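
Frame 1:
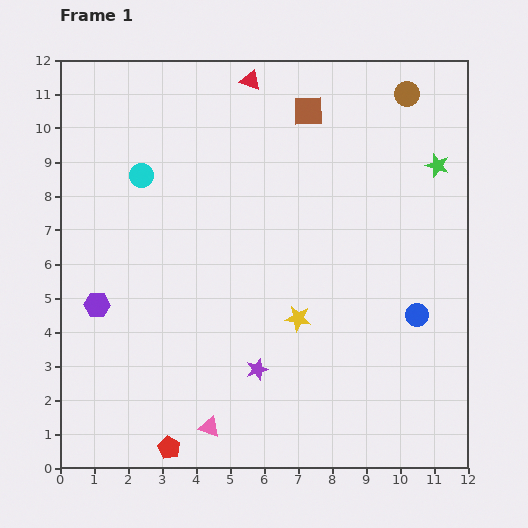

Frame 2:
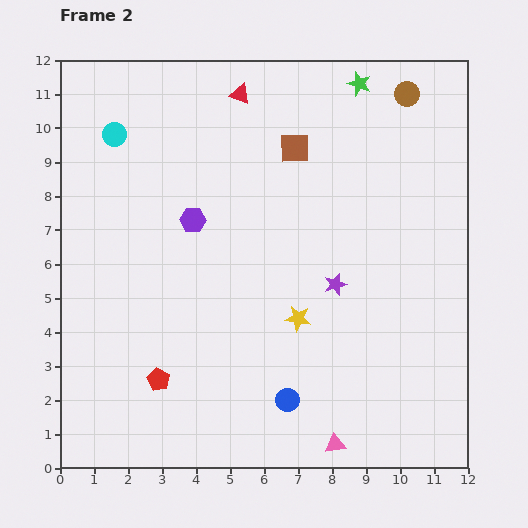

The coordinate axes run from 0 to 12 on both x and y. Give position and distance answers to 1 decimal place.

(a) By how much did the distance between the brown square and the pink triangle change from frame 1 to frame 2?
-0.9

Distance in frame 1: 9.7. Distance in frame 2: 8.8.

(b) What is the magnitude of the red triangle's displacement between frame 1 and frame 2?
0.5

The red triangle moved from (5.6, 11.4) to (5.3, 11.0), a distance of √(0.3² + 0.4²) ≈ 0.5.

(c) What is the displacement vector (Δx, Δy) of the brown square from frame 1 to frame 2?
(-0.4, -1.1)

The brown square was at (7.3, 10.5) in frame 1 and (6.9, 9.4) in frame 2.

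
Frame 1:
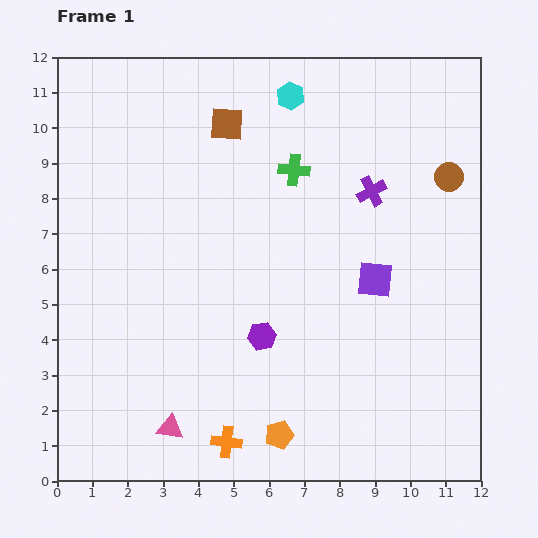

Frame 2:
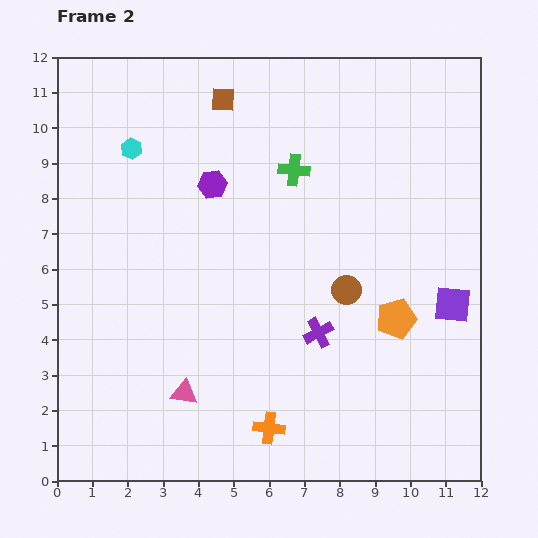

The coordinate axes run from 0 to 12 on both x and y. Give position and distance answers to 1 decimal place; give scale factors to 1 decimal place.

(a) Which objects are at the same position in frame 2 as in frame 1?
the green cross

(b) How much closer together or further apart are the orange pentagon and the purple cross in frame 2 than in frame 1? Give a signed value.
-5.2

Distance in frame 1: 7.4. Distance in frame 2: 2.2.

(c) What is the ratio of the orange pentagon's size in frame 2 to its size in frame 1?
1.4×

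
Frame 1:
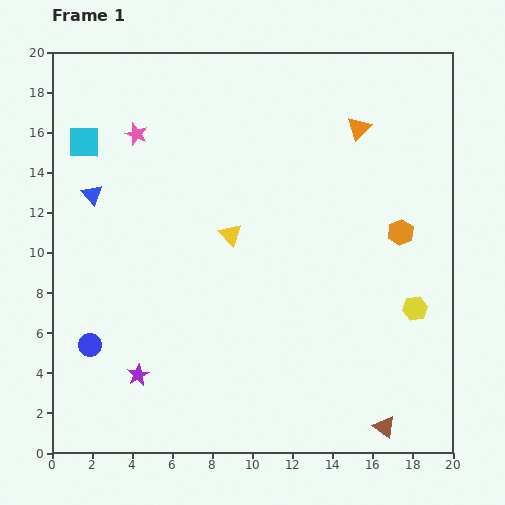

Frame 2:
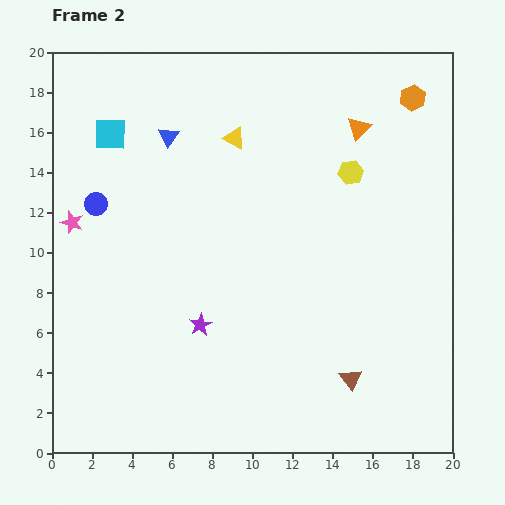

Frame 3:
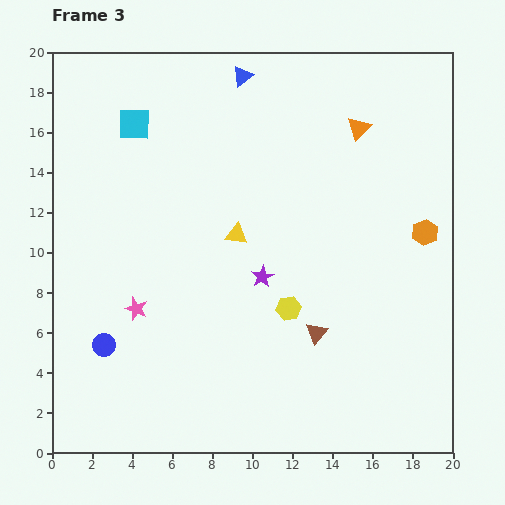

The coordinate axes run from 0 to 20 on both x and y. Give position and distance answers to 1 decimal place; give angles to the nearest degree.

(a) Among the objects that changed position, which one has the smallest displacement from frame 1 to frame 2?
the cyan square

(moved 1.4)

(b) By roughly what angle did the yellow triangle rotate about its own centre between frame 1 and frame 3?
39° counter-clockwise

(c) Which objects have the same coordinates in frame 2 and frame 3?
the orange triangle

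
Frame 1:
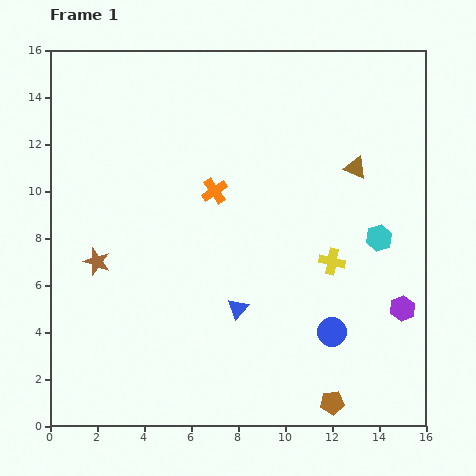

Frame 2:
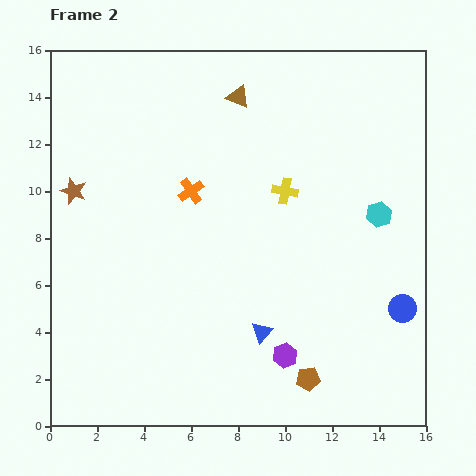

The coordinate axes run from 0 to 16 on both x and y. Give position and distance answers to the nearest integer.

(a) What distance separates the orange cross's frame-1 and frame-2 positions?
1

The orange cross moved from (7, 10) to (6, 10), a distance of √(1² + 0²) ≈ 1.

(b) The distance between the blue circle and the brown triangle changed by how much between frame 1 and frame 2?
+4

Distance in frame 1: 7. Distance in frame 2: 11.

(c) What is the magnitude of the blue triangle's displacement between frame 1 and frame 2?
1

The blue triangle moved from (8, 5) to (9, 4), a distance of √(1² + 1²) ≈ 1.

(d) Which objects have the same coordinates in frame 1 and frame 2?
none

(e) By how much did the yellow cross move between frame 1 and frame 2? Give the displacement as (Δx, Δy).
(-2, 3)

The yellow cross was at (12, 7) in frame 1 and (10, 10) in frame 2.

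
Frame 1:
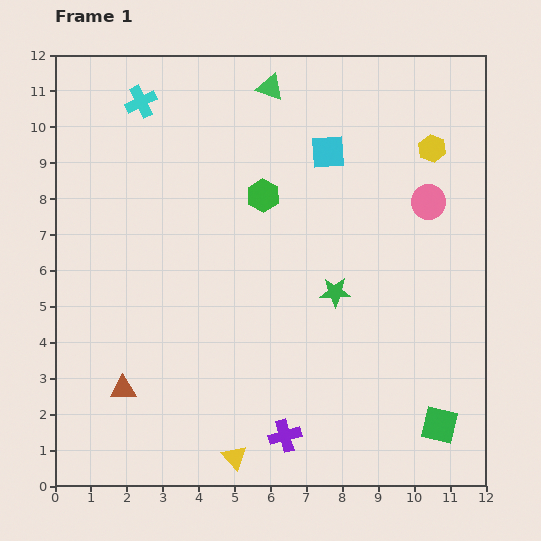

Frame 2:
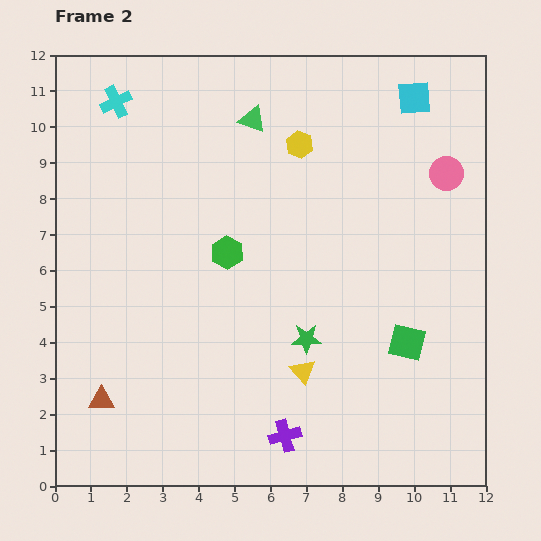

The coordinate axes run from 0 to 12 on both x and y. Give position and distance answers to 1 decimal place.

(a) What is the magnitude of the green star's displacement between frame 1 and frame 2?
1.5

The green star moved from (7.8, 5.4) to (7.0, 4.1), a distance of √(0.8² + 1.3²) ≈ 1.5.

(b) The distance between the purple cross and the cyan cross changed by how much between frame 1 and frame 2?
+0.3

Distance in frame 1: 10.1. Distance in frame 2: 10.4.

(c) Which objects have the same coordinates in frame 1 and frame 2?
the purple cross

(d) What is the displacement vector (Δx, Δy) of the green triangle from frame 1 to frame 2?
(-0.5, -0.9)

The green triangle was at (6.0, 11.1) in frame 1 and (5.5, 10.2) in frame 2.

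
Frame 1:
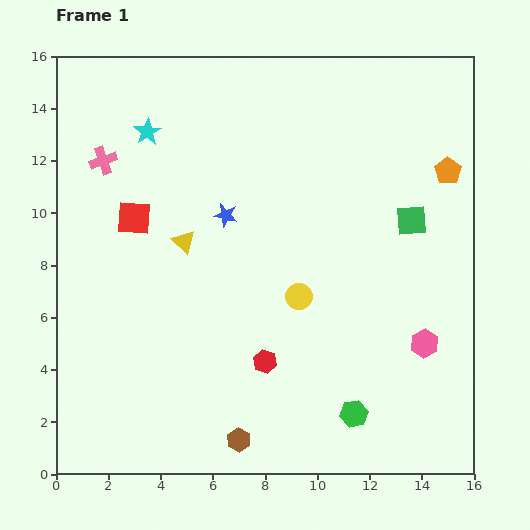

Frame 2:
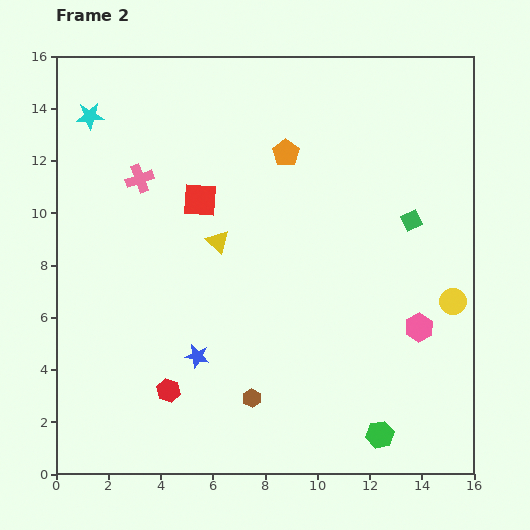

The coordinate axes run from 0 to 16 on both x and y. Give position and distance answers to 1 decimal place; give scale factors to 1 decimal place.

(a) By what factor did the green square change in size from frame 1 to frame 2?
0.6×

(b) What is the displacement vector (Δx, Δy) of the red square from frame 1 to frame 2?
(2.5, 0.7)

The red square was at (3.0, 9.8) in frame 1 and (5.5, 10.5) in frame 2.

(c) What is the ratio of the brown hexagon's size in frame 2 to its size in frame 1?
0.8×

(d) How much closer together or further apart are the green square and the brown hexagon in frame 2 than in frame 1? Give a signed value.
-1.6

Distance in frame 1: 10.7. Distance in frame 2: 9.1.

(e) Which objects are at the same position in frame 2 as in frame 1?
the green square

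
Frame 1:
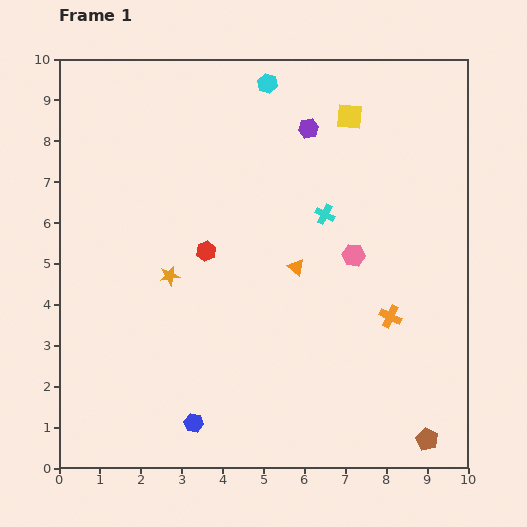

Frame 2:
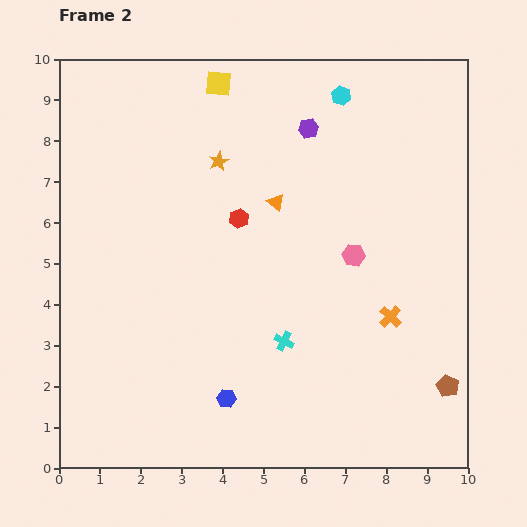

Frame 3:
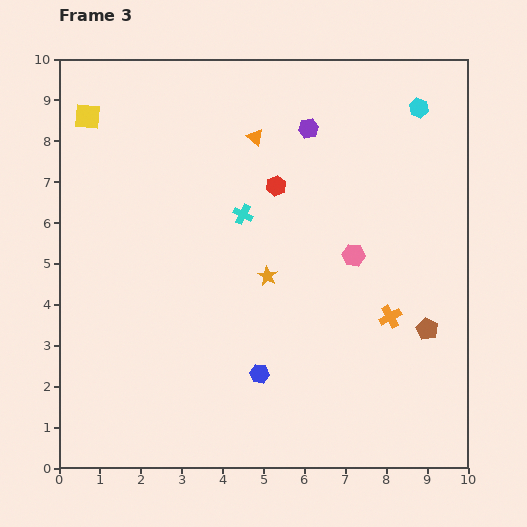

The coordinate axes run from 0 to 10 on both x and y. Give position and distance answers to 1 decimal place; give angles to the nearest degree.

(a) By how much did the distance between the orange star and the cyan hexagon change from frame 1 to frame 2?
-1.9

Distance in frame 1: 5.3. Distance in frame 2: 3.4.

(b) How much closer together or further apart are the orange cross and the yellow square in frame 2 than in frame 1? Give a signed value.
+2.1

Distance in frame 1: 5.0. Distance in frame 2: 7.1.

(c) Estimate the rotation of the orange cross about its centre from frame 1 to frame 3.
36° clockwise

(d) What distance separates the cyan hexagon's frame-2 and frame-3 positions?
1.9

The cyan hexagon moved from (6.9, 9.1) to (8.8, 8.8), a distance of √(1.9² + 0.3²) ≈ 1.9.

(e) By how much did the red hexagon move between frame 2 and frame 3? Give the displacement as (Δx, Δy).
(0.9, 0.8)

The red hexagon was at (4.4, 6.1) in frame 2 and (5.3, 6.9) in frame 3.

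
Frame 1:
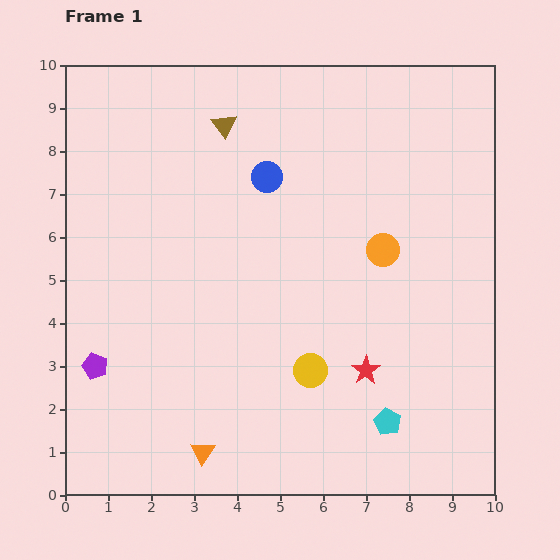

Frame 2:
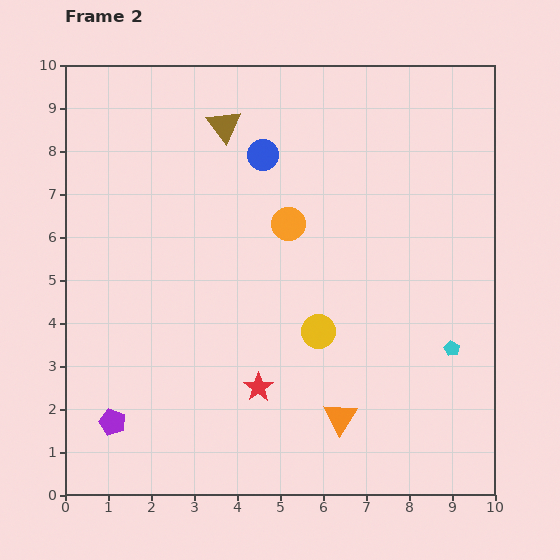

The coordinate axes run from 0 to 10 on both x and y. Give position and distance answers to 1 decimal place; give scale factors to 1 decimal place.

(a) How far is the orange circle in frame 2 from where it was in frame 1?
2.3

The orange circle moved from (7.4, 5.7) to (5.2, 6.3), a distance of √(2.2² + 0.6²) ≈ 2.3.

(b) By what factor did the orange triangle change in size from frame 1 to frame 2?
1.3×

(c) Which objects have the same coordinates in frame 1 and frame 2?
the brown triangle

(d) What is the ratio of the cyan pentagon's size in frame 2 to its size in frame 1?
0.6×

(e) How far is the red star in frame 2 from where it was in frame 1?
2.5

The red star moved from (7.0, 2.9) to (4.5, 2.5), a distance of √(2.5² + 0.4²) ≈ 2.5.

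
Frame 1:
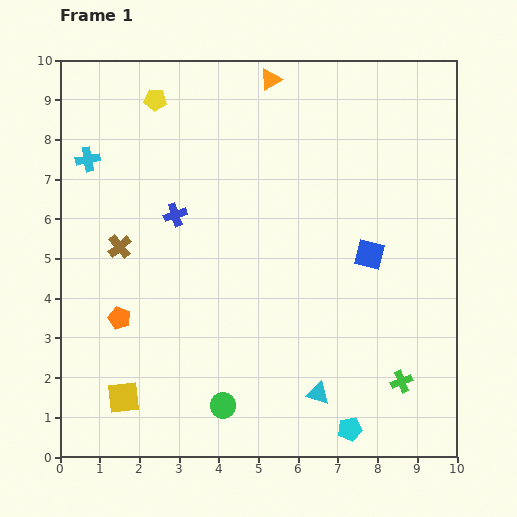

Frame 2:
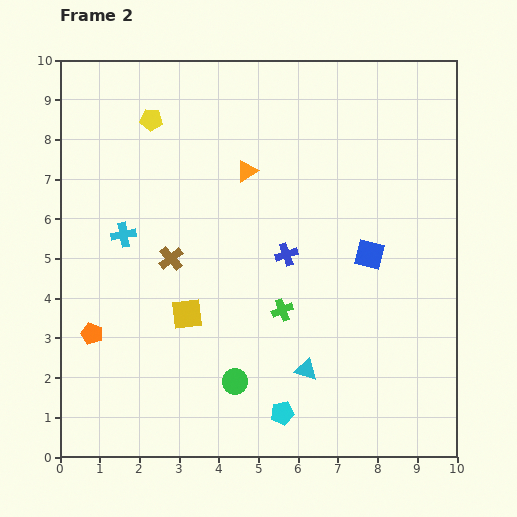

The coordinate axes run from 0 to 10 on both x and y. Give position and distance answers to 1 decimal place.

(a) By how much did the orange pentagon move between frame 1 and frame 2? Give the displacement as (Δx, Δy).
(-0.7, -0.4)

The orange pentagon was at (1.5, 3.5) in frame 1 and (0.8, 3.1) in frame 2.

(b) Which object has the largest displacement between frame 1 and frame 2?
the green cross

(moved 3.5; next 3.0)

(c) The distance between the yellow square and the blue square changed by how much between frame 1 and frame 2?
-2.4

Distance in frame 1: 7.2. Distance in frame 2: 4.8.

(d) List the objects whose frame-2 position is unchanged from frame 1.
the blue square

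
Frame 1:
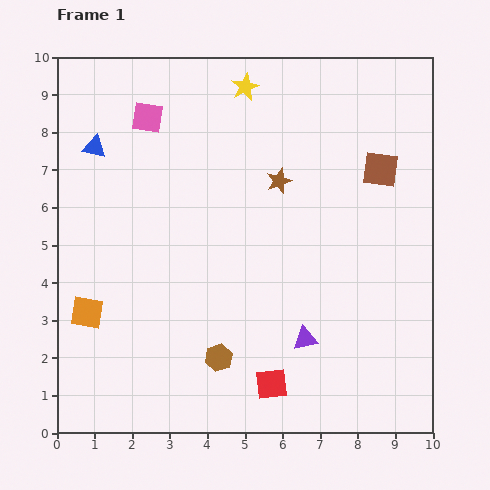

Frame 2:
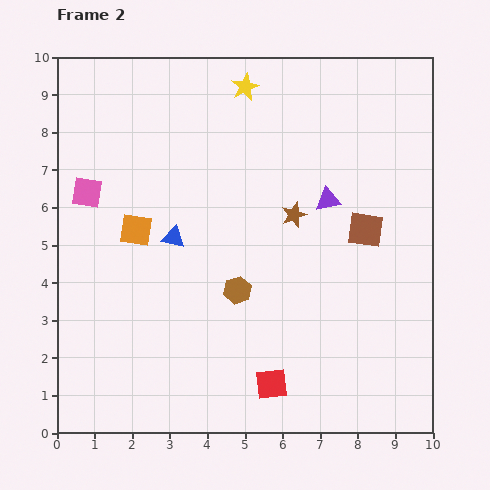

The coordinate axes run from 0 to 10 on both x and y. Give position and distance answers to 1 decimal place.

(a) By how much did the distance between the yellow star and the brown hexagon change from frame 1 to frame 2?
-1.8

Distance in frame 1: 7.2. Distance in frame 2: 5.4.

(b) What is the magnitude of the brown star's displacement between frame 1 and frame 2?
1.0

The brown star moved from (5.9, 6.7) to (6.3, 5.8), a distance of √(0.4² + 0.9²) ≈ 1.0.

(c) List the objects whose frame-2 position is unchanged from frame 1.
the red square, the yellow star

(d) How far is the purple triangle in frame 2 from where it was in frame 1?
3.7

The purple triangle moved from (6.6, 2.5) to (7.2, 6.2), a distance of √(0.6² + 3.7²) ≈ 3.7.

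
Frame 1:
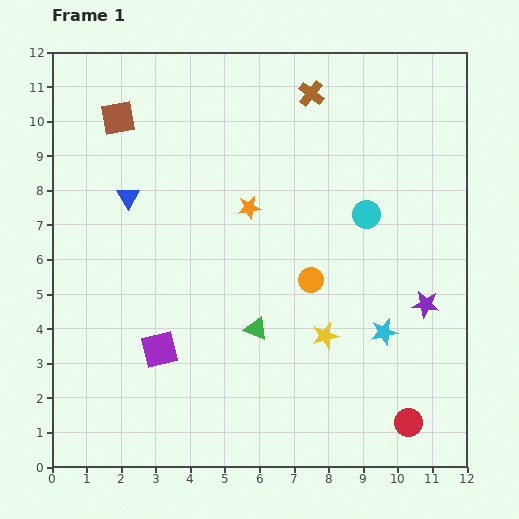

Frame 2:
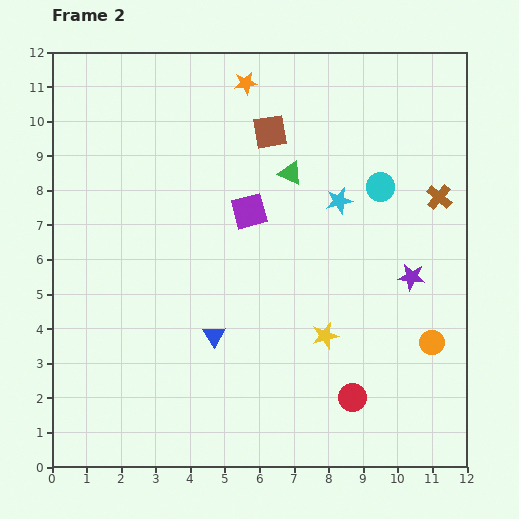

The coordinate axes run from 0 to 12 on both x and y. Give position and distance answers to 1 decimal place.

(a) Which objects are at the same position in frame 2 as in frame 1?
the yellow star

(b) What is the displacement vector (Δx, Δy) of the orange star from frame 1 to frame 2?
(-0.1, 3.6)

The orange star was at (5.7, 7.5) in frame 1 and (5.6, 11.1) in frame 2.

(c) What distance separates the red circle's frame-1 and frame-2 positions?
1.7

The red circle moved from (10.3, 1.3) to (8.7, 2.0), a distance of √(1.6² + 0.7²) ≈ 1.7.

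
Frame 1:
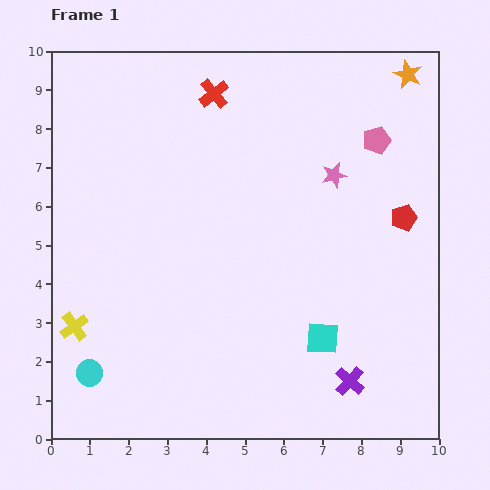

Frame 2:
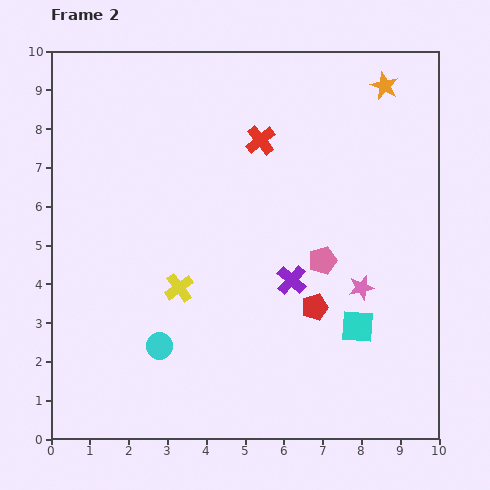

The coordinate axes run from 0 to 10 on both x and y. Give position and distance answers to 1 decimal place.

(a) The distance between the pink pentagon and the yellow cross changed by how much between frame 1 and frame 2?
-5.4

Distance in frame 1: 9.2. Distance in frame 2: 3.8.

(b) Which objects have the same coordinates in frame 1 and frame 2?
none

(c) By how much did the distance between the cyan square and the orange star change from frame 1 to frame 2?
-0.9

Distance in frame 1: 7.1. Distance in frame 2: 6.2.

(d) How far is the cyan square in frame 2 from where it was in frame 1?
0.9

The cyan square moved from (7.0, 2.6) to (7.9, 2.9), a distance of √(0.9² + 0.3²) ≈ 0.9.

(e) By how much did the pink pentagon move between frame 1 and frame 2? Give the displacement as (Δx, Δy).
(-1.4, -3.1)

The pink pentagon was at (8.4, 7.7) in frame 1 and (7.0, 4.6) in frame 2.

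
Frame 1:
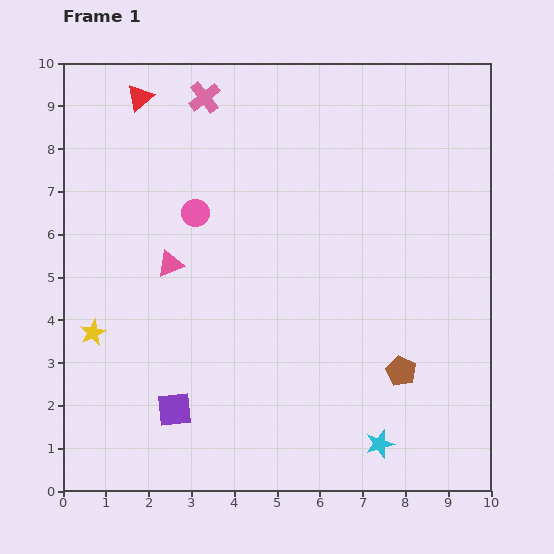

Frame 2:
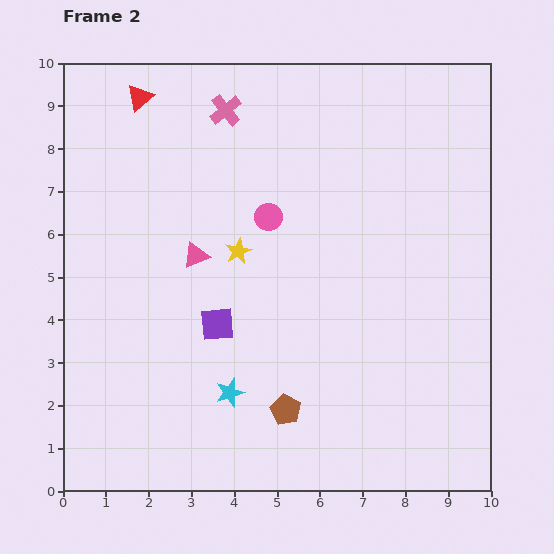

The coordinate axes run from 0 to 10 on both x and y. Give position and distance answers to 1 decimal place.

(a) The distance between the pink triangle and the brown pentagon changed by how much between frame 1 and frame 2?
-1.8

Distance in frame 1: 6.0. Distance in frame 2: 4.2.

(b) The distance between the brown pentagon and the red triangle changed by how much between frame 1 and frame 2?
-0.7

Distance in frame 1: 8.8. Distance in frame 2: 8.1.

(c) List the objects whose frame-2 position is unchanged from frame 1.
the red triangle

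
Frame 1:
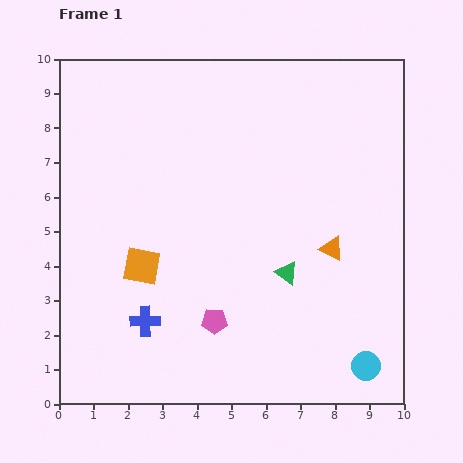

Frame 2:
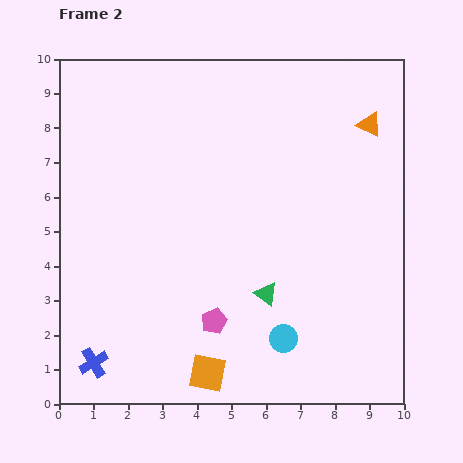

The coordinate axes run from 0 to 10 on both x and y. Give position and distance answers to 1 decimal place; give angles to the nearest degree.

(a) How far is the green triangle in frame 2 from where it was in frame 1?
0.8

The green triangle moved from (6.6, 3.8) to (6.0, 3.2), a distance of √(0.6² + 0.6²) ≈ 0.8.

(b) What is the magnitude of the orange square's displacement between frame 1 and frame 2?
3.6

The orange square moved from (2.4, 4.0) to (4.3, 0.9), a distance of √(1.9² + 3.1²) ≈ 3.6.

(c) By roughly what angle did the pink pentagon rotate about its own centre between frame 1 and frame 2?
24° counter-clockwise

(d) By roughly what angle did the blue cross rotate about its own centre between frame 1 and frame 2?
30° counter-clockwise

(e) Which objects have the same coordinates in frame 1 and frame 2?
the pink pentagon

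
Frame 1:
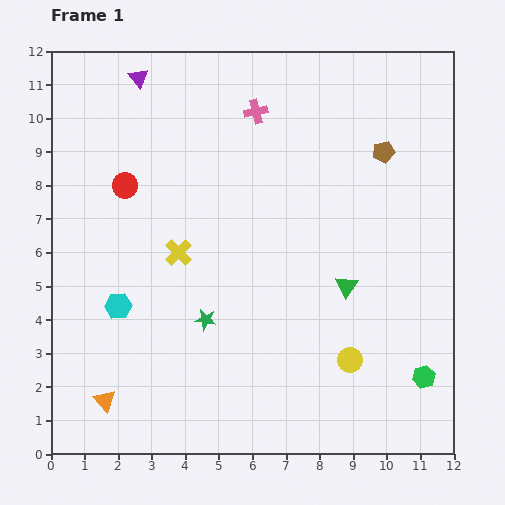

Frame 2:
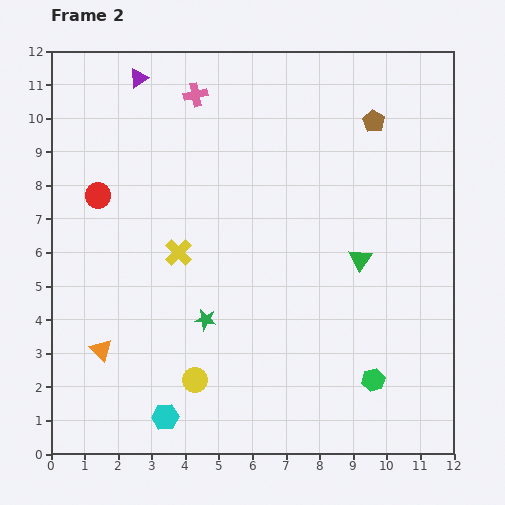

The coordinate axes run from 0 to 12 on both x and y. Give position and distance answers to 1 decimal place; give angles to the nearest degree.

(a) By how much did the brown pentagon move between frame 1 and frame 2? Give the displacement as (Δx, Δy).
(-0.3, 0.9)

The brown pentagon was at (9.9, 9.0) in frame 1 and (9.6, 9.9) in frame 2.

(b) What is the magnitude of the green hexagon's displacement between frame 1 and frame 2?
1.5

The green hexagon moved from (11.1, 2.3) to (9.6, 2.2), a distance of √(1.5² + 0.1²) ≈ 1.5.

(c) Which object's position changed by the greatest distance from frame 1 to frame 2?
the yellow circle

(moved 4.6; next 3.6)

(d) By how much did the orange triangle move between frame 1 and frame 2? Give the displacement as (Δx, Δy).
(-0.1, 1.5)

The orange triangle was at (1.6, 1.6) in frame 1 and (1.5, 3.1) in frame 2.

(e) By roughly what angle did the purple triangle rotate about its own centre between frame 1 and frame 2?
36° clockwise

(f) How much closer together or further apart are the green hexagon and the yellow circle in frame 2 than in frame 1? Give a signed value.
+3.0

Distance in frame 1: 2.3. Distance in frame 2: 5.3.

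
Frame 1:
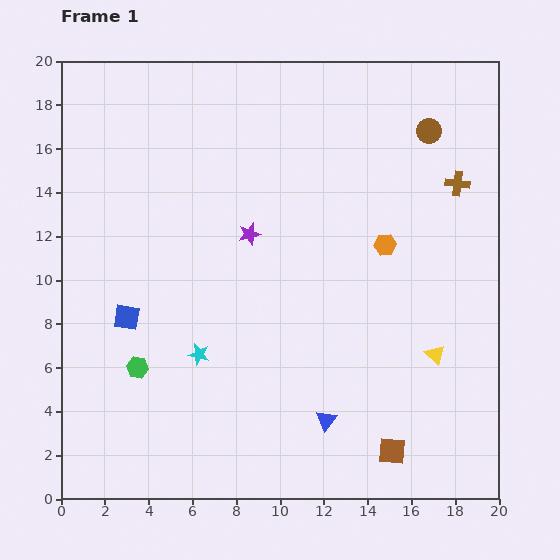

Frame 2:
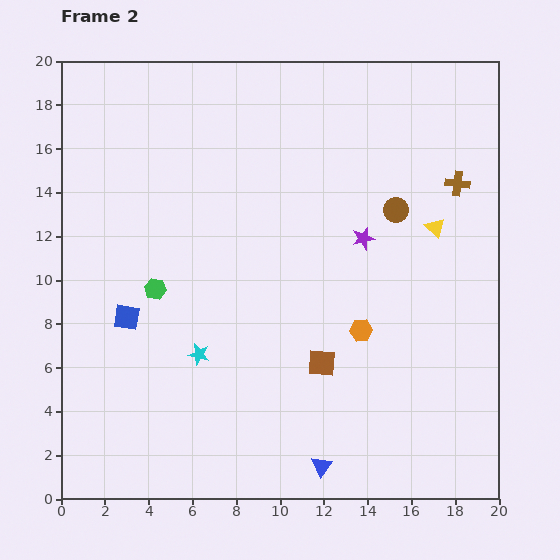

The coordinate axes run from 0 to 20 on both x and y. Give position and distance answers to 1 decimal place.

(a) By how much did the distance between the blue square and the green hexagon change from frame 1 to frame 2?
-0.6

Distance in frame 1: 2.4. Distance in frame 2: 1.8.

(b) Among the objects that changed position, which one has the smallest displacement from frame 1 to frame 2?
the blue triangle

(moved 2.1)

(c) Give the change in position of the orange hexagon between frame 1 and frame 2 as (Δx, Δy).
(-1.1, -3.9)

The orange hexagon was at (14.8, 11.6) in frame 1 and (13.7, 7.7) in frame 2.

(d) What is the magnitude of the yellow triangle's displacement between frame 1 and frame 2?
5.8

The yellow triangle moved from (17.1, 6.6) to (17.1, 12.4), a distance of √(0.0² + 5.8²) ≈ 5.8.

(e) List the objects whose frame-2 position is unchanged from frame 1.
the cyan star, the blue square, the brown cross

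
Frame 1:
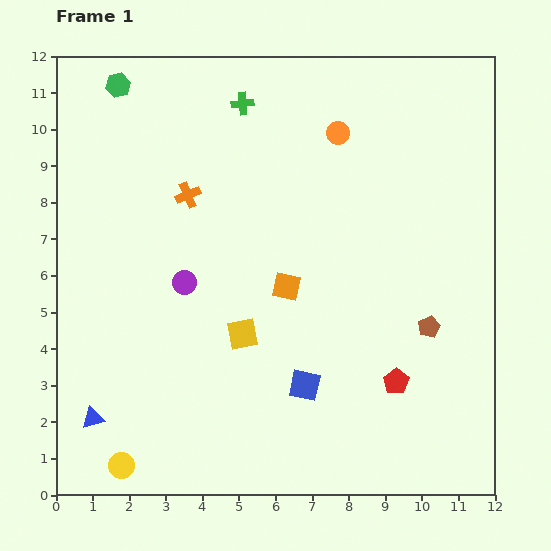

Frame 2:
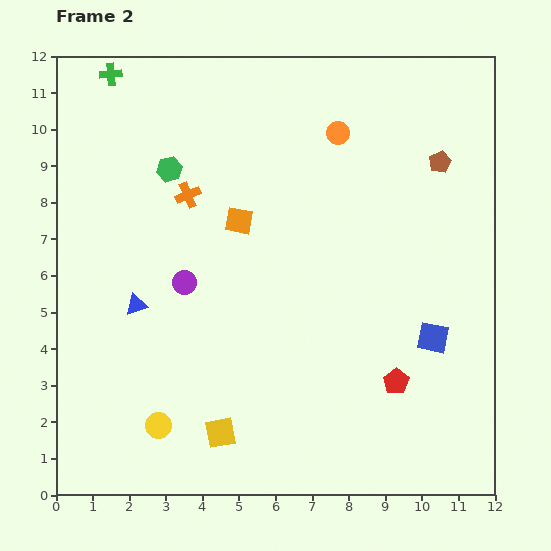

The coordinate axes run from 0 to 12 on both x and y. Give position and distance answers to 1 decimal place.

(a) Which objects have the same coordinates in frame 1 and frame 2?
the orange cross, the purple circle, the orange circle, the red pentagon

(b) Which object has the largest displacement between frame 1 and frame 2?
the brown pentagon

(moved 4.5; next 3.7)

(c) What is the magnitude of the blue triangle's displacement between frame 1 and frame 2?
3.3

The blue triangle moved from (1.0, 2.1) to (2.2, 5.2), a distance of √(1.2² + 3.1²) ≈ 3.3.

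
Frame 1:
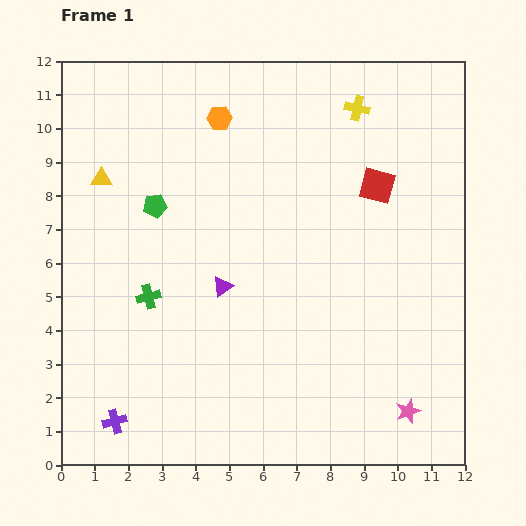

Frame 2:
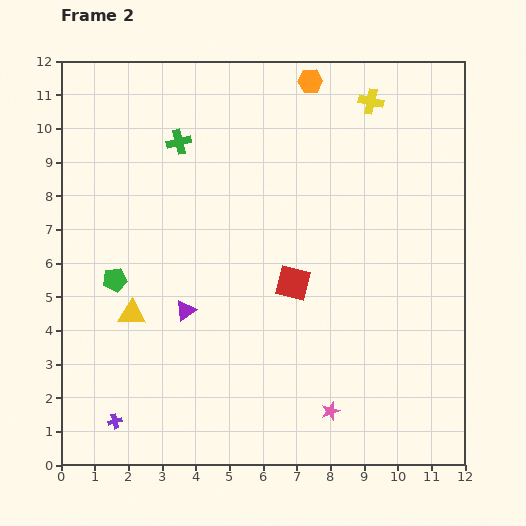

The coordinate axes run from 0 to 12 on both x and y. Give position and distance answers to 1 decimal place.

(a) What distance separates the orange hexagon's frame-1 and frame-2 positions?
2.9

The orange hexagon moved from (4.7, 10.3) to (7.4, 11.4), a distance of √(2.7² + 1.1²) ≈ 2.9.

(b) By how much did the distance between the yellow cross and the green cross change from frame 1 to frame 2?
-2.6

Distance in frame 1: 8.4. Distance in frame 2: 5.8.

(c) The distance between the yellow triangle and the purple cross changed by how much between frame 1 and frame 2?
-4.0

Distance in frame 1: 7.2. Distance in frame 2: 3.2.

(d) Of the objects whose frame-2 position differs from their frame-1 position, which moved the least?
the yellow cross

(moved 0.4)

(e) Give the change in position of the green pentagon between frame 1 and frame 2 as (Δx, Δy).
(-1.2, -2.2)

The green pentagon was at (2.8, 7.7) in frame 1 and (1.6, 5.5) in frame 2.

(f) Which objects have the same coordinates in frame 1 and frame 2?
the purple cross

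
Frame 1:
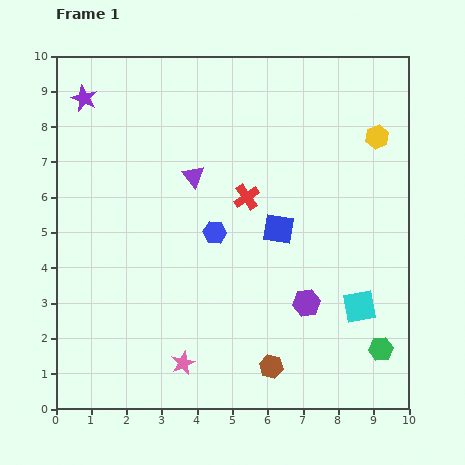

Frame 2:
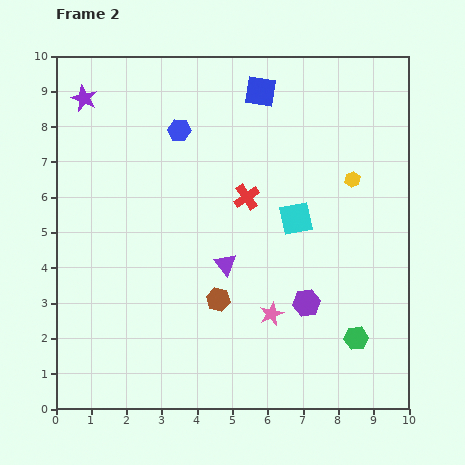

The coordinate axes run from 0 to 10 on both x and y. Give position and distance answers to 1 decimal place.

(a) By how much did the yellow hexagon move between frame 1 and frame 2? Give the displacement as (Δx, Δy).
(-0.7, -1.2)

The yellow hexagon was at (9.1, 7.7) in frame 1 and (8.4, 6.5) in frame 2.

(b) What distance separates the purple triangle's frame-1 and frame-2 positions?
2.7

The purple triangle moved from (3.9, 6.6) to (4.8, 4.1), a distance of √(0.9² + 2.5²) ≈ 2.7.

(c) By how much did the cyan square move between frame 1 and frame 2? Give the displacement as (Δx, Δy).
(-1.8, 2.5)

The cyan square was at (8.6, 2.9) in frame 1 and (6.8, 5.4) in frame 2.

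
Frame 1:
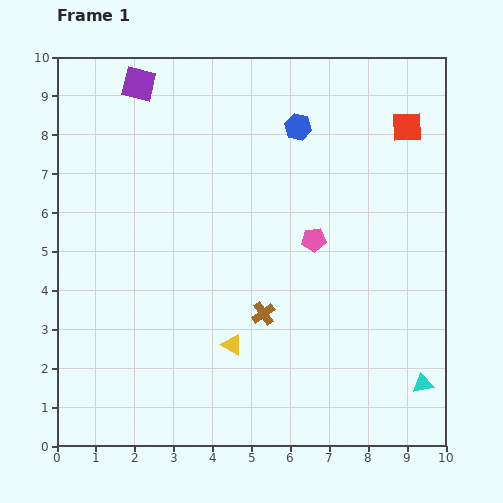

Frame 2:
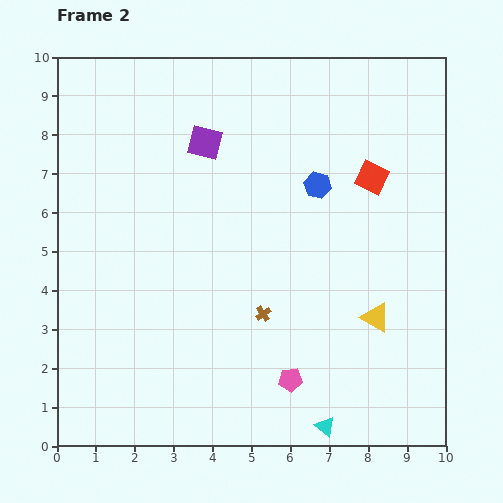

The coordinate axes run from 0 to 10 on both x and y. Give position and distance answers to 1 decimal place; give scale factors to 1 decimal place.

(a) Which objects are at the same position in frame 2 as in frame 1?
the brown cross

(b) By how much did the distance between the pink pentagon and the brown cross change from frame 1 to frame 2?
-0.5

Distance in frame 1: 2.3. Distance in frame 2: 1.8.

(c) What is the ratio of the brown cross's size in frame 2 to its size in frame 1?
0.7×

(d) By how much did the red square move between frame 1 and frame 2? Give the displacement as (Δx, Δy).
(-0.9, -1.3)

The red square was at (9.0, 8.2) in frame 1 and (8.1, 6.9) in frame 2.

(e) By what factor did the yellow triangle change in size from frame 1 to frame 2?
1.4×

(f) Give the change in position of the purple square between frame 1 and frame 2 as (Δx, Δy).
(1.7, -1.5)

The purple square was at (2.1, 9.3) in frame 1 and (3.8, 7.8) in frame 2.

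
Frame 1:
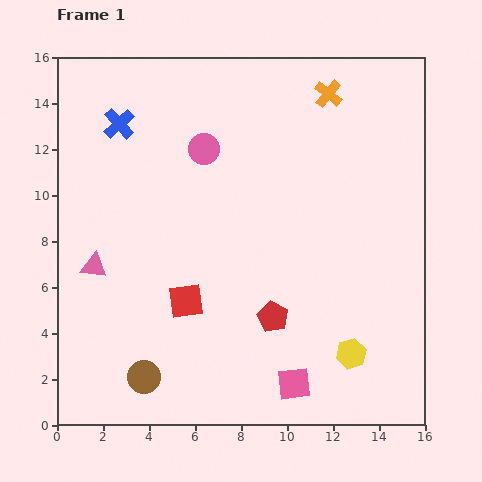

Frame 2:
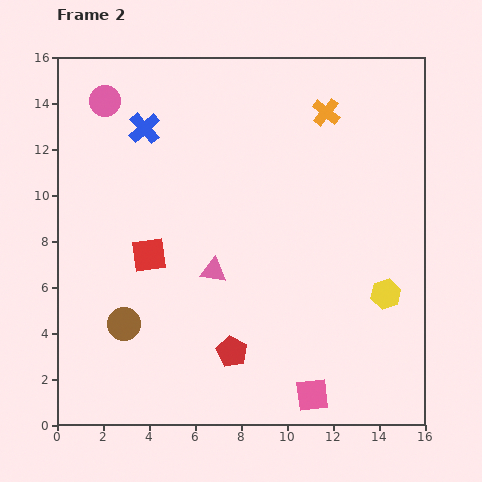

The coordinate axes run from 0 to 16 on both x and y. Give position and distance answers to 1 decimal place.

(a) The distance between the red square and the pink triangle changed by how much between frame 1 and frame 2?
-1.4

Distance in frame 1: 4.3. Distance in frame 2: 2.9.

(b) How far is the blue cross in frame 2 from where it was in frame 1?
1.1

The blue cross moved from (2.7, 13.1) to (3.8, 12.9), a distance of √(1.1² + 0.2²) ≈ 1.1.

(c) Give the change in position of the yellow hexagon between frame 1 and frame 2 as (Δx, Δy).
(1.5, 2.6)

The yellow hexagon was at (12.8, 3.1) in frame 1 and (14.3, 5.7) in frame 2.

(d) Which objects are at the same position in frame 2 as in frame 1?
none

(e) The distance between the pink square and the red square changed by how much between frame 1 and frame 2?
+3.5

Distance in frame 1: 5.9. Distance in frame 2: 9.4.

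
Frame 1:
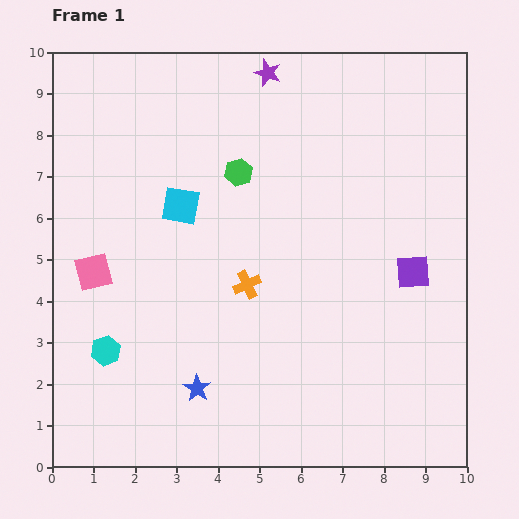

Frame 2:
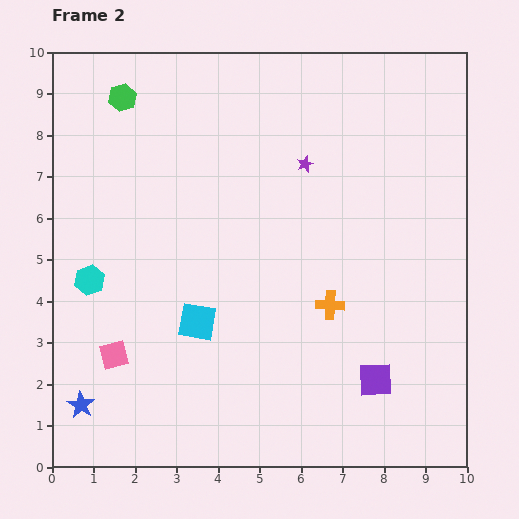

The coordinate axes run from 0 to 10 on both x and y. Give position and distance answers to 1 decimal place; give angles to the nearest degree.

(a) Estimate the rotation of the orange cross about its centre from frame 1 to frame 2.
28° clockwise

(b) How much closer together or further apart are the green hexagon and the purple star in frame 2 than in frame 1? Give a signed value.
+2.2

Distance in frame 1: 2.5. Distance in frame 2: 4.7.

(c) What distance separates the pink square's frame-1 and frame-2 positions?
2.1

The pink square moved from (1.0, 4.7) to (1.5, 2.7), a distance of √(0.5² + 2.0²) ≈ 2.1.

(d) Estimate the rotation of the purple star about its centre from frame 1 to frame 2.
29° clockwise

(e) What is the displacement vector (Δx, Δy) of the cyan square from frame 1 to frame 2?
(0.4, -2.8)

The cyan square was at (3.1, 6.3) in frame 1 and (3.5, 3.5) in frame 2.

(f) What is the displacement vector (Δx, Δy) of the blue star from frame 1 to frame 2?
(-2.8, -0.4)

The blue star was at (3.5, 1.9) in frame 1 and (0.7, 1.5) in frame 2.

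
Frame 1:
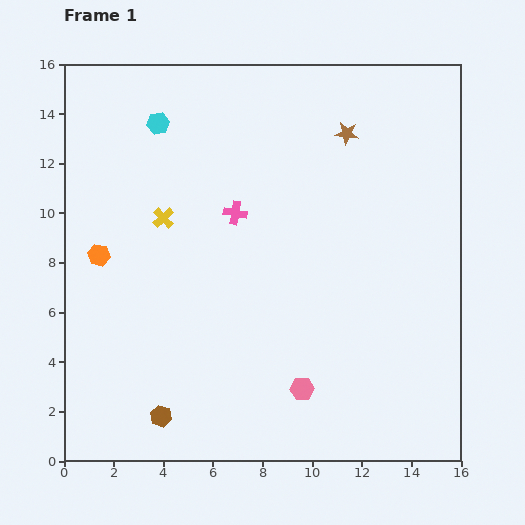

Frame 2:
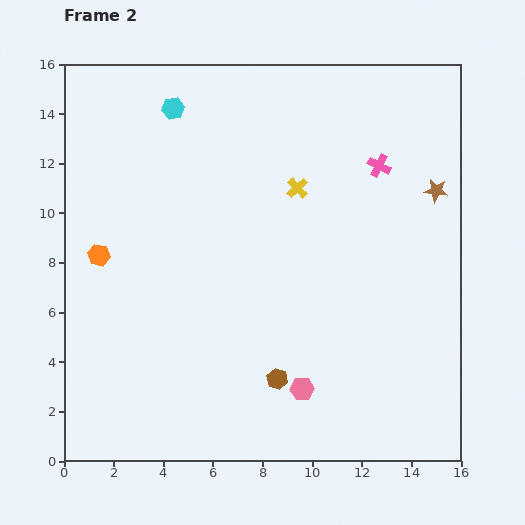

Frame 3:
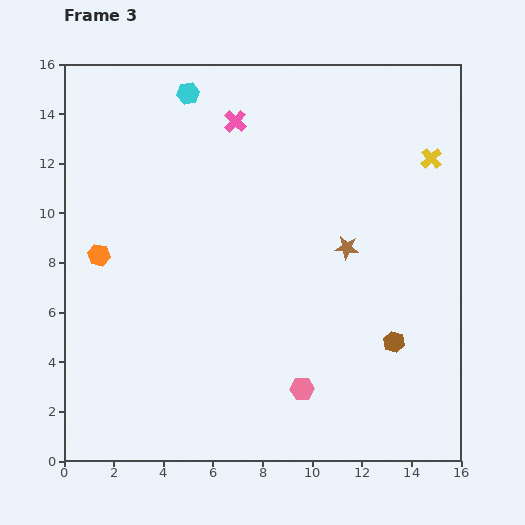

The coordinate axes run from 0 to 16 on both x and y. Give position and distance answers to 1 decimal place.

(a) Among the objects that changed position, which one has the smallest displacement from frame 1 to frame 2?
the cyan hexagon

(moved 0.8)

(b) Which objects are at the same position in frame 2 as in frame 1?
the orange hexagon, the pink hexagon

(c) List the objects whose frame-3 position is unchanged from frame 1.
the orange hexagon, the pink hexagon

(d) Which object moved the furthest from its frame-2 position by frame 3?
the pink cross

(moved 6.1; next 5.5)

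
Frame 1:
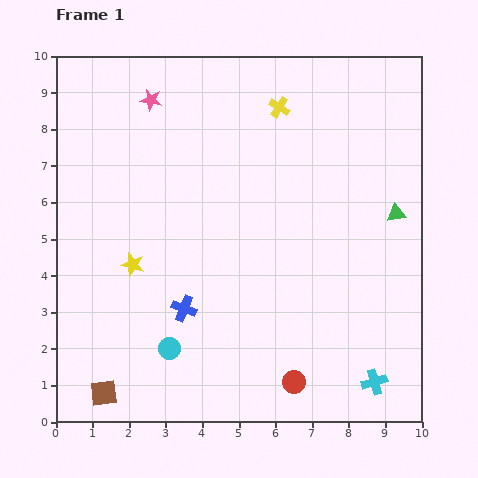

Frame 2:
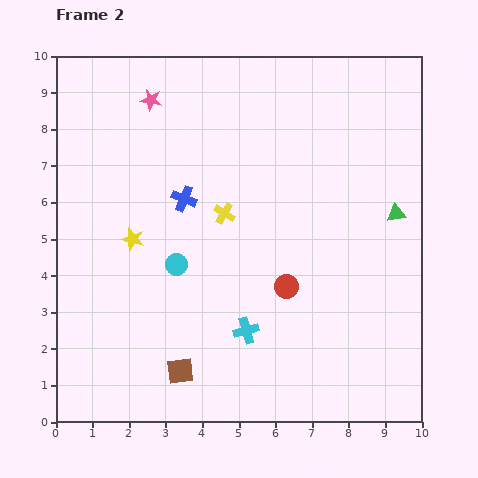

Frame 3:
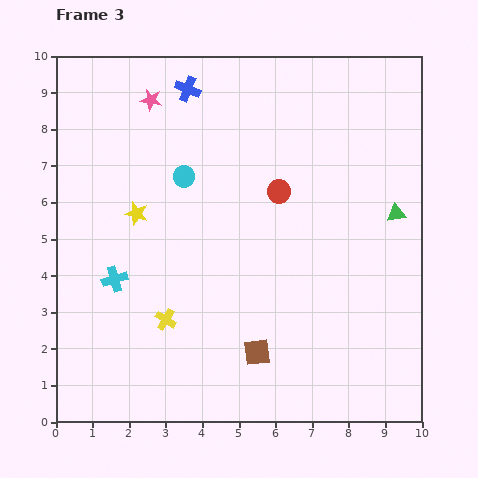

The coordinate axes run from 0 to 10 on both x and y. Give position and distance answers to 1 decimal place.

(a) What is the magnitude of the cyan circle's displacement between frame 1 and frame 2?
2.3

The cyan circle moved from (3.1, 2.0) to (3.3, 4.3), a distance of √(0.2² + 2.3²) ≈ 2.3.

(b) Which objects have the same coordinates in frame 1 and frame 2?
the green triangle, the pink star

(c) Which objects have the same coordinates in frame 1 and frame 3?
the green triangle, the pink star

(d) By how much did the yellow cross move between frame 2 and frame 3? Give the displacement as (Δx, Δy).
(-1.6, -2.9)

The yellow cross was at (4.6, 5.7) in frame 2 and (3.0, 2.8) in frame 3.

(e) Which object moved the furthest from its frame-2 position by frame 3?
the cyan cross

(moved 3.9; next 3.3)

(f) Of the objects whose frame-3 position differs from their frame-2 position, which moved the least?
the yellow star

(moved 0.7)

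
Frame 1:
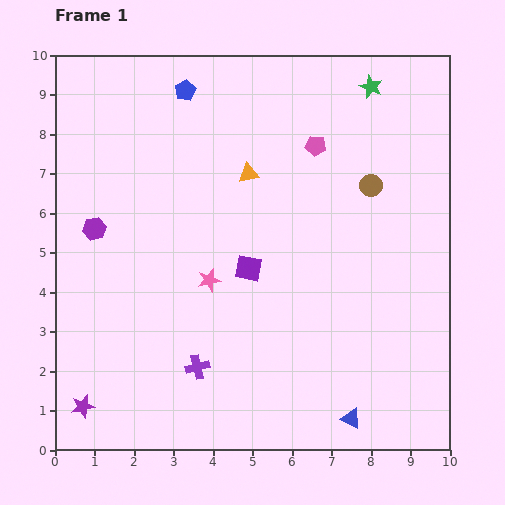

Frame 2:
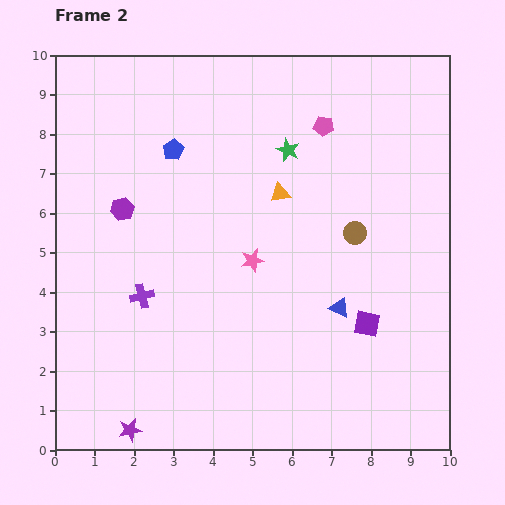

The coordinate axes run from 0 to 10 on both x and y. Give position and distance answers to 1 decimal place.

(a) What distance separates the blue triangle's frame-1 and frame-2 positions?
2.8

The blue triangle moved from (7.5, 0.8) to (7.2, 3.6), a distance of √(0.3² + 2.8²) ≈ 2.8.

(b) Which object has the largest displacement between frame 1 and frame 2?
the purple square

(moved 3.3; next 2.8)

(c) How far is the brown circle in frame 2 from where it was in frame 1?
1.3

The brown circle moved from (8.0, 6.7) to (7.6, 5.5), a distance of √(0.4² + 1.2²) ≈ 1.3.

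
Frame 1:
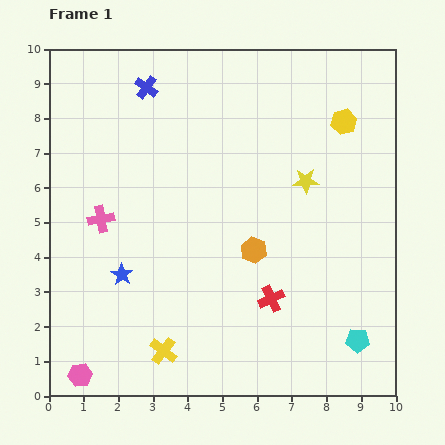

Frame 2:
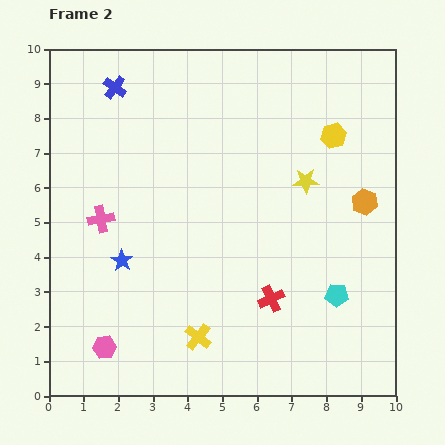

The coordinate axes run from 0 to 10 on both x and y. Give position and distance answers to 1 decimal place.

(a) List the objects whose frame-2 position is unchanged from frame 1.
the pink cross, the yellow star, the red cross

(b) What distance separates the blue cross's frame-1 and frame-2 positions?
0.9

The blue cross moved from (2.8, 8.9) to (1.9, 8.9), a distance of √(0.9² + 0.0²) ≈ 0.9.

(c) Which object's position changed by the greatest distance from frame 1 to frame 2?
the orange hexagon

(moved 3.5; next 1.4)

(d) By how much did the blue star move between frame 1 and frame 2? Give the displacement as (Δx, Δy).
(0.0, 0.4)

The blue star was at (2.1, 3.5) in frame 1 and (2.1, 3.9) in frame 2.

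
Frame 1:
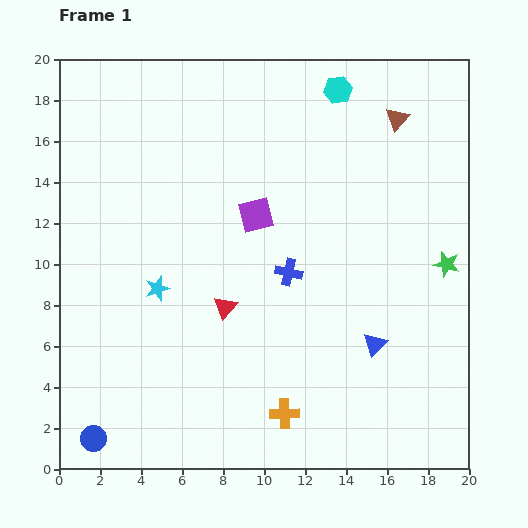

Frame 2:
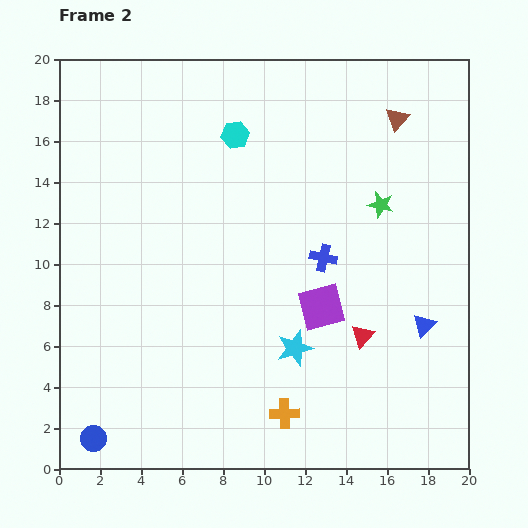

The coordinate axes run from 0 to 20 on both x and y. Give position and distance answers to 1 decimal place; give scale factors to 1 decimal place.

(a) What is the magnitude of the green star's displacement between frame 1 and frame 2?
4.3

The green star moved from (18.9, 10.0) to (15.7, 12.9), a distance of √(3.2² + 2.9²) ≈ 4.3.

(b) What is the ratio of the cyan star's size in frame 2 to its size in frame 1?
1.4×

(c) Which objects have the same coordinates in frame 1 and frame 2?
the brown triangle, the orange cross, the blue circle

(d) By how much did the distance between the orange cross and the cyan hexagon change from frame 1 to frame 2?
-2.2

Distance in frame 1: 16.0. Distance in frame 2: 13.8.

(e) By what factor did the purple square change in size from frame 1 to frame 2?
1.3×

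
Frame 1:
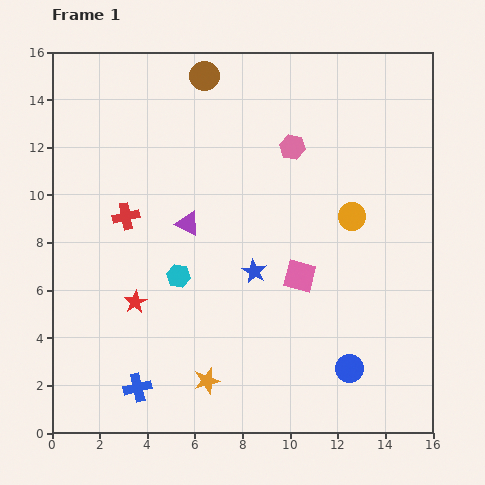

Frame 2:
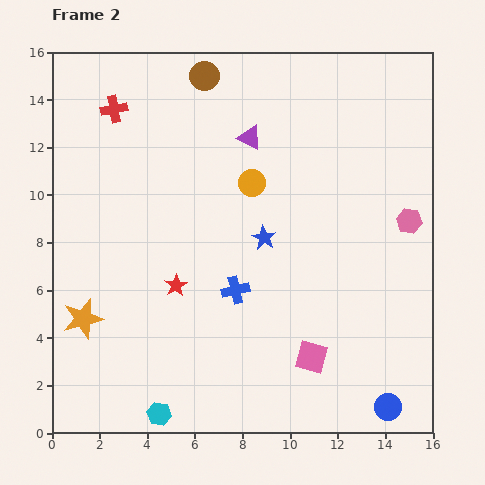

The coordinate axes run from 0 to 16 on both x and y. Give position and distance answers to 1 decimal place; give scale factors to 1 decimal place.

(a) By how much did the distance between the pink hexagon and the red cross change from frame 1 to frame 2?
+5.7

Distance in frame 1: 7.6. Distance in frame 2: 13.3.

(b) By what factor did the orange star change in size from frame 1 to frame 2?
1.6×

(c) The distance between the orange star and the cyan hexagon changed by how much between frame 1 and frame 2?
+0.5

Distance in frame 1: 4.6. Distance in frame 2: 5.1.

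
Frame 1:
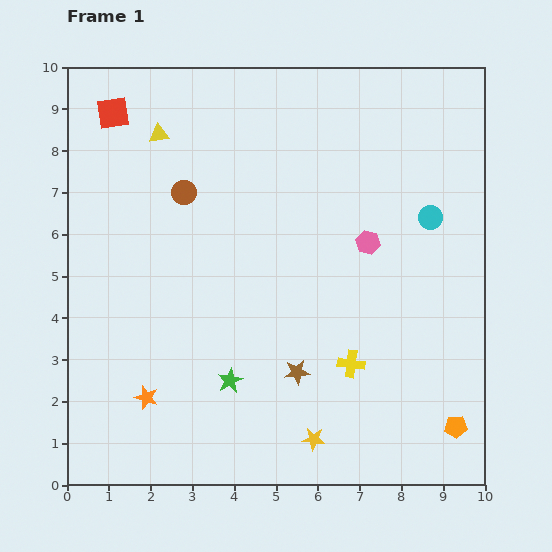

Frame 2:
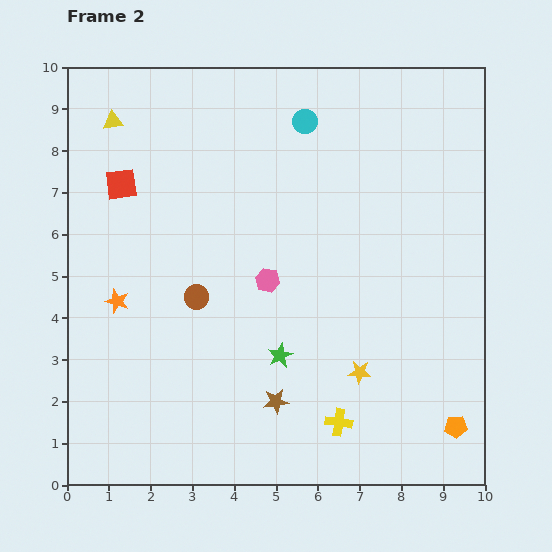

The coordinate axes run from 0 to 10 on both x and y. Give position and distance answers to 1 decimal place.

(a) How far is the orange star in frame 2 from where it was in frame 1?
2.4

The orange star moved from (1.9, 2.1) to (1.2, 4.4), a distance of √(0.7² + 2.3²) ≈ 2.4.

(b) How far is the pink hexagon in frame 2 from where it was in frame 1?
2.6

The pink hexagon moved from (7.2, 5.8) to (4.8, 4.9), a distance of √(2.4² + 0.9²) ≈ 2.6.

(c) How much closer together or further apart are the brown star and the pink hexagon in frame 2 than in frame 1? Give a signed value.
-0.6

Distance in frame 1: 3.5. Distance in frame 2: 2.9.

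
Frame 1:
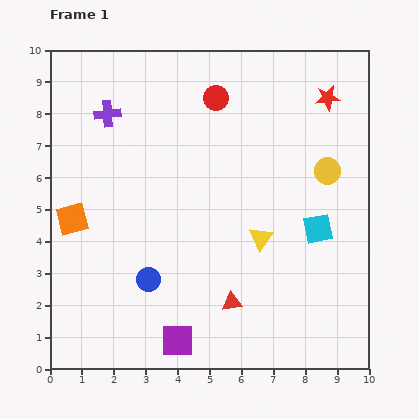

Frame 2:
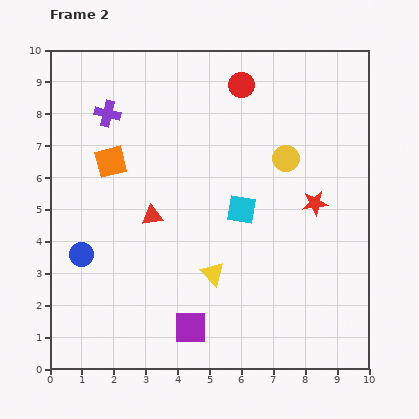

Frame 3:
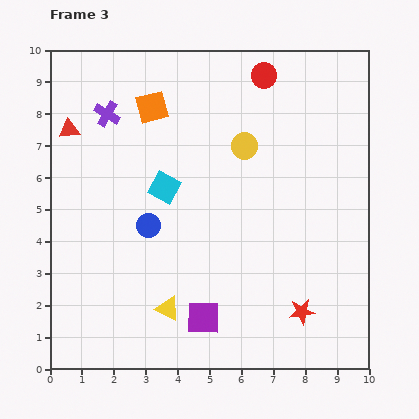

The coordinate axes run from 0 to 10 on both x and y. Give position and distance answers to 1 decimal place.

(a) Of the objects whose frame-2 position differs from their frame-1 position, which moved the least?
the purple square

(moved 0.6)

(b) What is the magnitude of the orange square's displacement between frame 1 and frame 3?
4.3

The orange square moved from (0.7, 4.7) to (3.2, 8.2), a distance of √(2.5² + 3.5²) ≈ 4.3.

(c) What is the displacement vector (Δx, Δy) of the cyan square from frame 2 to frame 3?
(-2.4, 0.7)

The cyan square was at (6.0, 5.0) in frame 2 and (3.6, 5.7) in frame 3.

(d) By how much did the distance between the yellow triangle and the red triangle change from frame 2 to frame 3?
+3.8

Distance in frame 2: 2.6. Distance in frame 3: 6.4.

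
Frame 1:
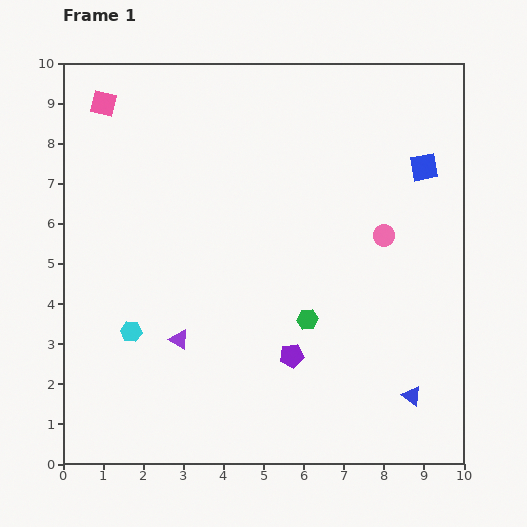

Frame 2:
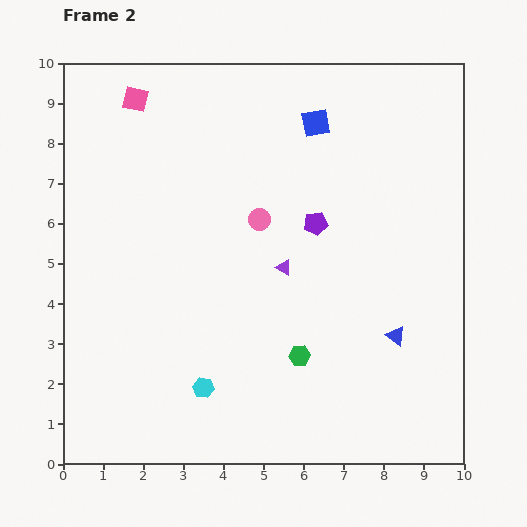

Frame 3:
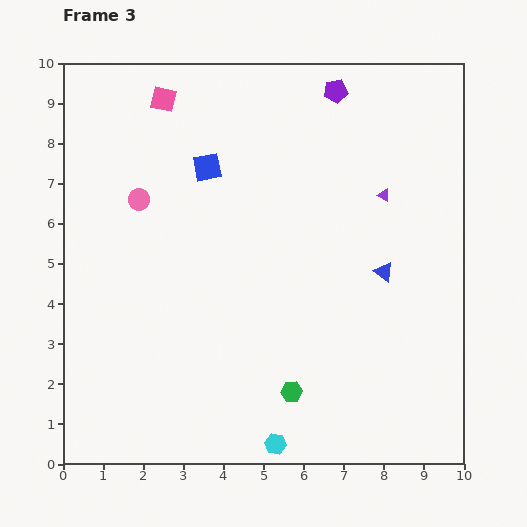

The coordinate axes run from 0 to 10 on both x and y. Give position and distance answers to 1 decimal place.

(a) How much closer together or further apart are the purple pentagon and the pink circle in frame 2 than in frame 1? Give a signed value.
-2.4

Distance in frame 1: 3.8. Distance in frame 2: 1.4.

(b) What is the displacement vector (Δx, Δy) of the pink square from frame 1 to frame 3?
(1.5, 0.1)

The pink square was at (1.0, 9.0) in frame 1 and (2.5, 9.1) in frame 3.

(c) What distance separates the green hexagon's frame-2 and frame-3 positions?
0.9

The green hexagon moved from (5.9, 2.7) to (5.7, 1.8), a distance of √(0.2² + 0.9²) ≈ 0.9.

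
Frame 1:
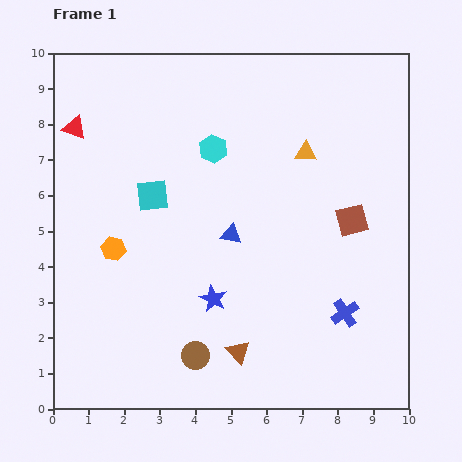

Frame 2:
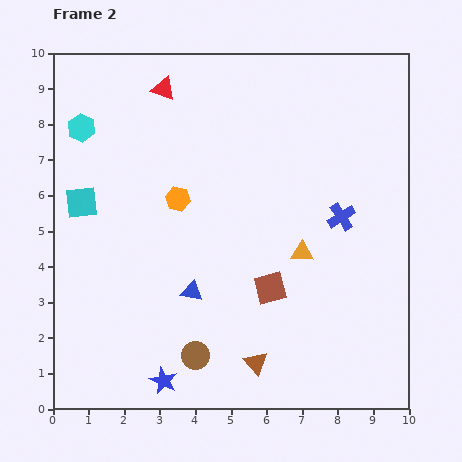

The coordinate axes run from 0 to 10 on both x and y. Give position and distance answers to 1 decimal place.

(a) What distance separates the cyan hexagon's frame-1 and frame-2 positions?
3.7

The cyan hexagon moved from (4.5, 7.3) to (0.8, 7.9), a distance of √(3.7² + 0.6²) ≈ 3.7.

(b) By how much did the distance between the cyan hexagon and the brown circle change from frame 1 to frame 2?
+1.4

Distance in frame 1: 5.8. Distance in frame 2: 7.2.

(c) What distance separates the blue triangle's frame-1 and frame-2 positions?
1.9

The blue triangle moved from (5.0, 4.9) to (3.9, 3.3), a distance of √(1.1² + 1.6²) ≈ 1.9.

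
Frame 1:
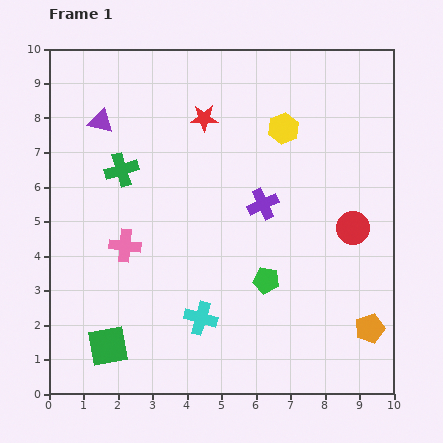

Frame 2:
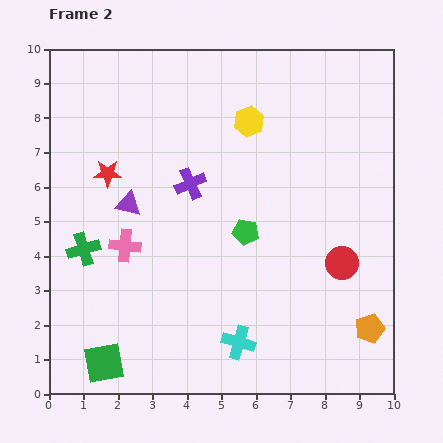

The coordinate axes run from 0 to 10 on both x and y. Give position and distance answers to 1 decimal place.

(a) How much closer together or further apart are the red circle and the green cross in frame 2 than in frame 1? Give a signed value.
+0.6

Distance in frame 1: 6.9. Distance in frame 2: 7.5.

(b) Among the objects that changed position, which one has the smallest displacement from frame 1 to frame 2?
the green square

(moved 0.5)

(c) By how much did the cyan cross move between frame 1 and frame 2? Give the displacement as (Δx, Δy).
(1.1, -0.7)

The cyan cross was at (4.4, 2.2) in frame 1 and (5.5, 1.5) in frame 2.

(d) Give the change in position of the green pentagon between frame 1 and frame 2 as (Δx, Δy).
(-0.6, 1.4)

The green pentagon was at (6.3, 3.3) in frame 1 and (5.7, 4.7) in frame 2.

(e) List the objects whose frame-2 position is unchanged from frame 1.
the orange pentagon, the pink cross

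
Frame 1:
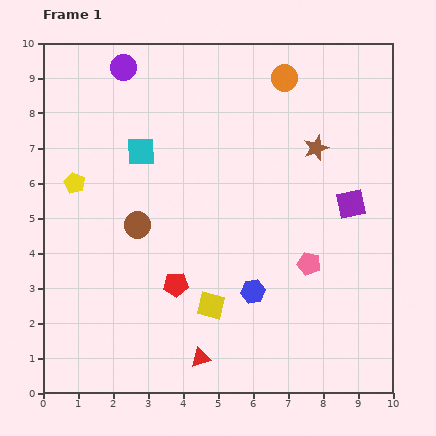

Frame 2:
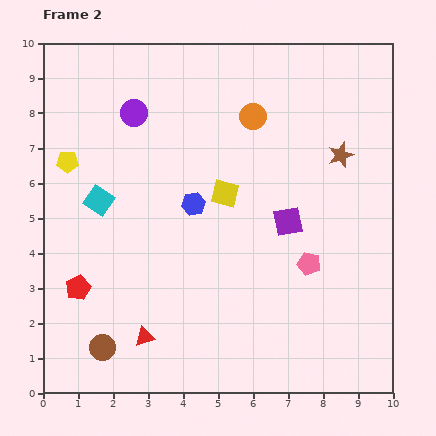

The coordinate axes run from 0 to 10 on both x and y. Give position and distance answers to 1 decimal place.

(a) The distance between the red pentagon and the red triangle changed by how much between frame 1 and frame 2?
+0.2

Distance in frame 1: 2.2. Distance in frame 2: 2.4.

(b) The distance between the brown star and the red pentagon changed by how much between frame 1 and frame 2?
+2.8

Distance in frame 1: 5.6. Distance in frame 2: 8.4.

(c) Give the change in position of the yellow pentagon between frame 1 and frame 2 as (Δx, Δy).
(-0.2, 0.6)

The yellow pentagon was at (0.9, 6.0) in frame 1 and (0.7, 6.6) in frame 2.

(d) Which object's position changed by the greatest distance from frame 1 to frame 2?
the brown circle

(moved 3.6; next 3.2)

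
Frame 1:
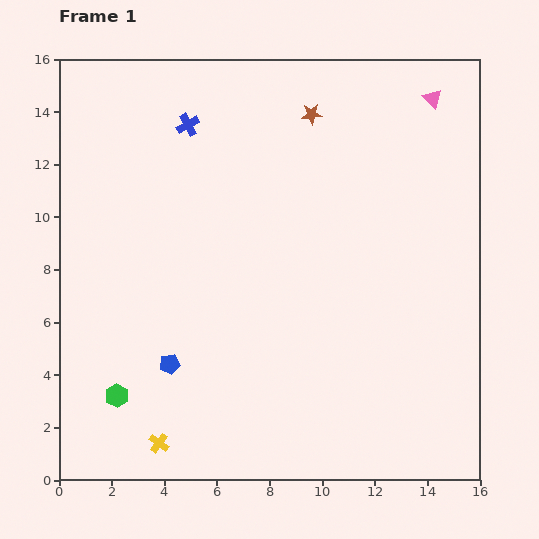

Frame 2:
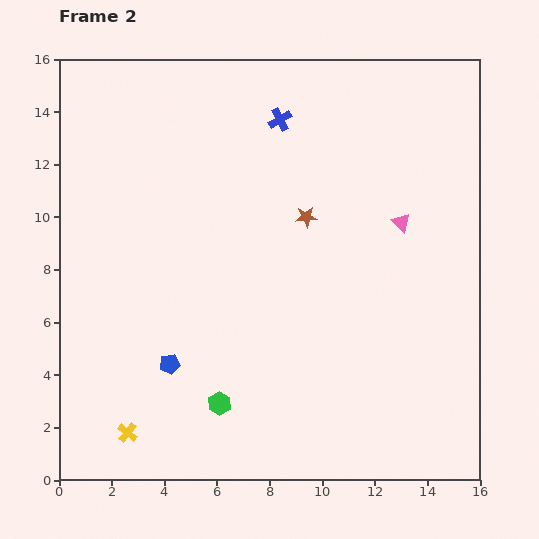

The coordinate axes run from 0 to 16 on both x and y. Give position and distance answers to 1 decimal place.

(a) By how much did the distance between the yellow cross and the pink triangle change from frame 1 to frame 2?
-3.6

Distance in frame 1: 16.7. Distance in frame 2: 13.1.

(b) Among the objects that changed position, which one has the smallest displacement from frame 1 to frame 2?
the yellow cross

(moved 1.3)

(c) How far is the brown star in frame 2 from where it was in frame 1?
3.9

The brown star moved from (9.6, 13.9) to (9.4, 10.0), a distance of √(0.2² + 3.9²) ≈ 3.9.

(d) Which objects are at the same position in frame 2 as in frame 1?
the blue pentagon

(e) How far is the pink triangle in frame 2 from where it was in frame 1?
4.9

The pink triangle moved from (14.2, 14.5) to (13.0, 9.8), a distance of √(1.2² + 4.7²) ≈ 4.9.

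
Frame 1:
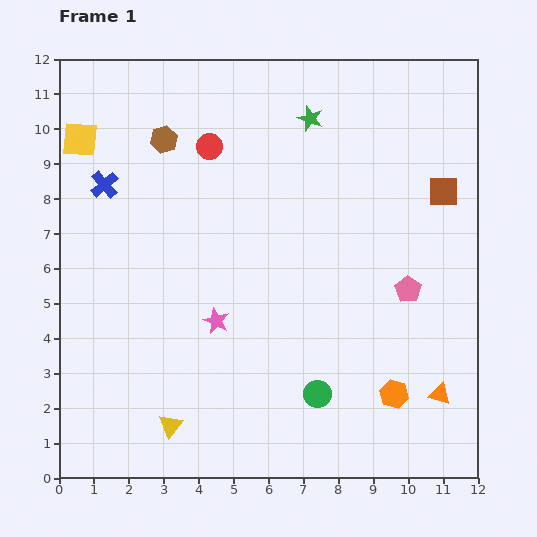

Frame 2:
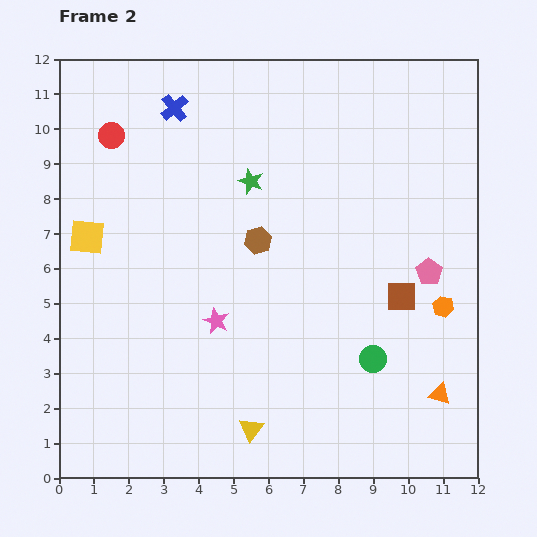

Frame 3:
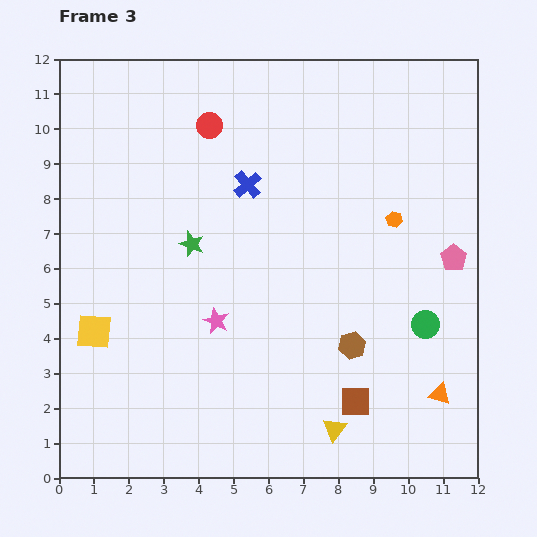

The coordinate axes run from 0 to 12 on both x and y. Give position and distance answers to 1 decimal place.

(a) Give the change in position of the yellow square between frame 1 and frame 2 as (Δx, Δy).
(0.2, -2.8)

The yellow square was at (0.6, 9.7) in frame 1 and (0.8, 6.9) in frame 2.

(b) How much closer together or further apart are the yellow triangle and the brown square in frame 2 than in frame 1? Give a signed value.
-4.6

Distance in frame 1: 10.3. Distance in frame 2: 5.7.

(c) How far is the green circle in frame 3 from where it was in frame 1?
3.7

The green circle moved from (7.4, 2.4) to (10.5, 4.4), a distance of √(3.1² + 2.0²) ≈ 3.7.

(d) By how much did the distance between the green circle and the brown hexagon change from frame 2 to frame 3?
-2.5

Distance in frame 2: 4.7. Distance in frame 3: 2.2.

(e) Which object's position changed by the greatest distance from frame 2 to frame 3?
the brown hexagon

(moved 4.0; next 3.3)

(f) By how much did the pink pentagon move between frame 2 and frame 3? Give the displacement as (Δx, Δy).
(0.7, 0.4)

The pink pentagon was at (10.6, 5.9) in frame 2 and (11.3, 6.3) in frame 3.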